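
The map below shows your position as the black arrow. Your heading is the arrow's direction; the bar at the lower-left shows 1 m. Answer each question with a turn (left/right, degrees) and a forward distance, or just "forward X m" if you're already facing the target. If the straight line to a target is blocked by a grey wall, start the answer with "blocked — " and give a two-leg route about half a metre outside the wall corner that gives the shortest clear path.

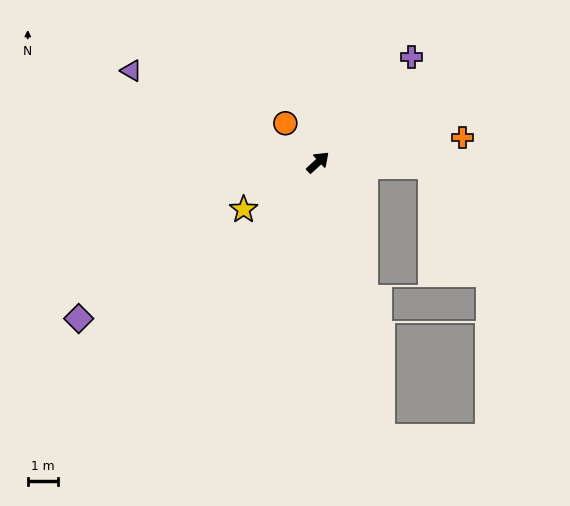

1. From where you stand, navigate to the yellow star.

turn left 170°, forward 2.9 m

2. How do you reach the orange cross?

turn right 33°, forward 4.9 m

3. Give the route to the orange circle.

turn left 87°, forward 1.7 m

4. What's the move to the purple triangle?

turn left 111°, forward 7.0 m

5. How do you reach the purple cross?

turn left 6°, forward 4.7 m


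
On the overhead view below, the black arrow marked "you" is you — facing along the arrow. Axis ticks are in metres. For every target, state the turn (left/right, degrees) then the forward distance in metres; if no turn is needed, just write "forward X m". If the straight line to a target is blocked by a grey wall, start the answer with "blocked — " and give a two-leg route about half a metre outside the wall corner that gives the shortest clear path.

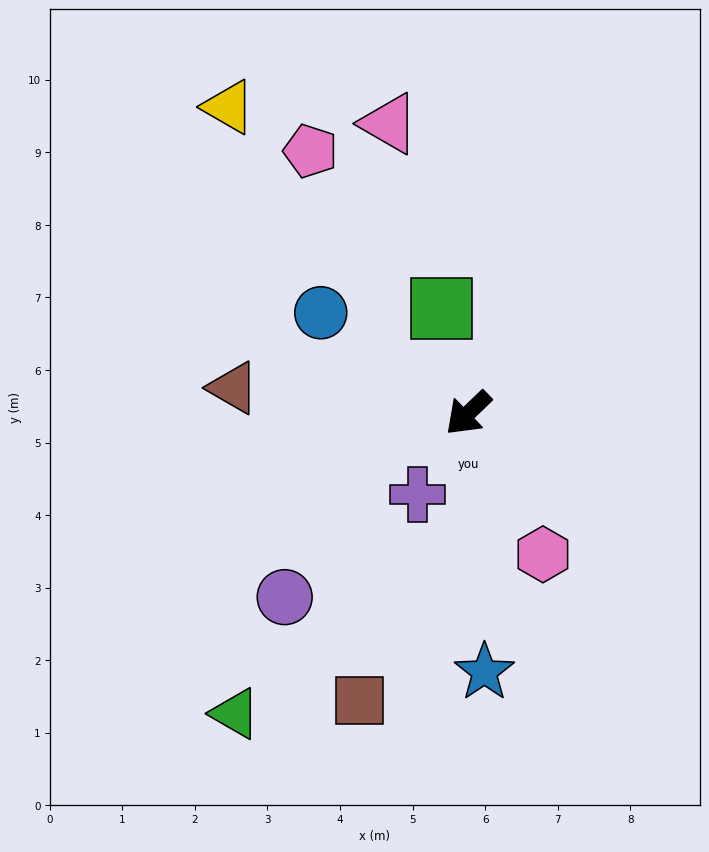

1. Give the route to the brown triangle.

turn right 50°, forward 3.3 m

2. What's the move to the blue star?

turn left 50°, forward 3.6 m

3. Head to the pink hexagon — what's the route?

turn left 74°, forward 2.2 m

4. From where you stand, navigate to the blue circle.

turn right 78°, forward 2.5 m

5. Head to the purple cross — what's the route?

turn left 14°, forward 1.3 m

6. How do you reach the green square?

turn right 120°, forward 1.5 m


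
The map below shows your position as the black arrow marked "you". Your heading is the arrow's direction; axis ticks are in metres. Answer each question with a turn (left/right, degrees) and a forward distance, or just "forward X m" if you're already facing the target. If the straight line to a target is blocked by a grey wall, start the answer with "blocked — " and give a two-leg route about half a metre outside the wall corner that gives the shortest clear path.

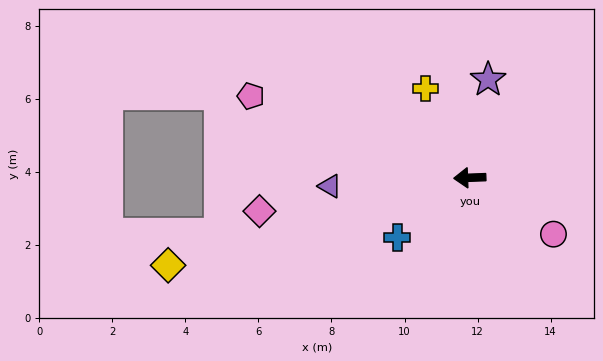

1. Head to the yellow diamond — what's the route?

turn left 14°, forward 8.6 m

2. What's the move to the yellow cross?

turn right 66°, forward 2.7 m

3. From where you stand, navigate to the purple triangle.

forward 3.8 m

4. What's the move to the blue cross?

turn left 37°, forward 2.6 m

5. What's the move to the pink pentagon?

turn right 23°, forward 6.4 m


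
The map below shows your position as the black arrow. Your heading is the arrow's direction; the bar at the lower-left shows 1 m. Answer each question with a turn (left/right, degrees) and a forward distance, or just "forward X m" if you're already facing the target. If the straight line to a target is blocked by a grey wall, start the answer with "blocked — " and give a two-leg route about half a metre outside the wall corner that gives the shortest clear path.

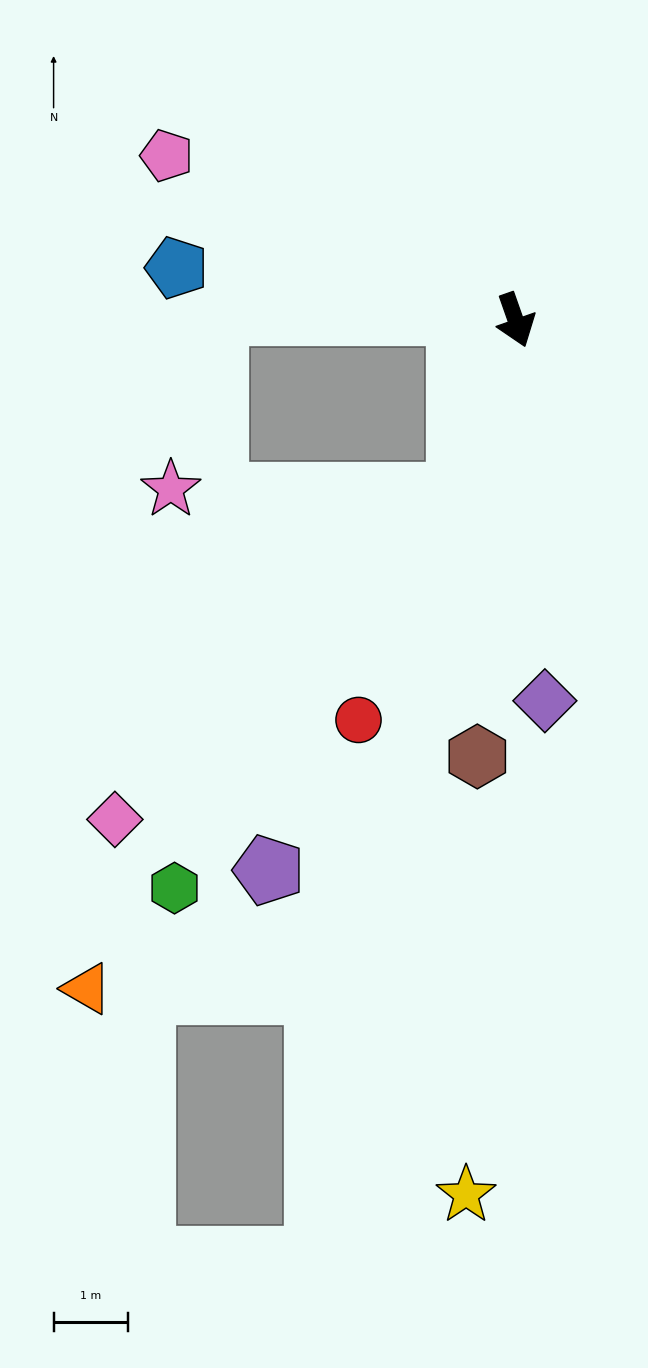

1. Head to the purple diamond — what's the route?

turn right 15°, forward 5.1 m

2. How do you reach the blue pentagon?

turn right 118°, forward 4.6 m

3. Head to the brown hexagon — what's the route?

turn right 24°, forward 5.9 m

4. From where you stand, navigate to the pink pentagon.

turn right 135°, forward 5.2 m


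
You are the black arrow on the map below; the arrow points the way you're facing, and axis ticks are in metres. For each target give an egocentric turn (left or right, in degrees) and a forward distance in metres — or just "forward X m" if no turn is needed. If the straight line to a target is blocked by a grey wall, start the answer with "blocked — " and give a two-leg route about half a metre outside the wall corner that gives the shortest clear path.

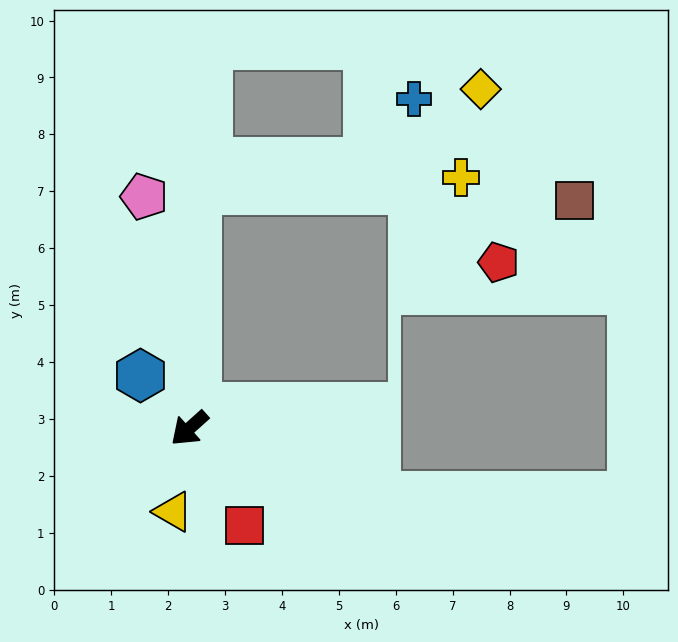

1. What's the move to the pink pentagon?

turn right 121°, forward 4.2 m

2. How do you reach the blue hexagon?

turn right 89°, forward 1.3 m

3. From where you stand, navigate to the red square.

turn left 78°, forward 2.0 m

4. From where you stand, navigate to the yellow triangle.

turn left 37°, forward 1.5 m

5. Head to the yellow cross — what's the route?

blocked — turn right 134°, forward 4.2 m, then turn right 85°, forward 4.6 m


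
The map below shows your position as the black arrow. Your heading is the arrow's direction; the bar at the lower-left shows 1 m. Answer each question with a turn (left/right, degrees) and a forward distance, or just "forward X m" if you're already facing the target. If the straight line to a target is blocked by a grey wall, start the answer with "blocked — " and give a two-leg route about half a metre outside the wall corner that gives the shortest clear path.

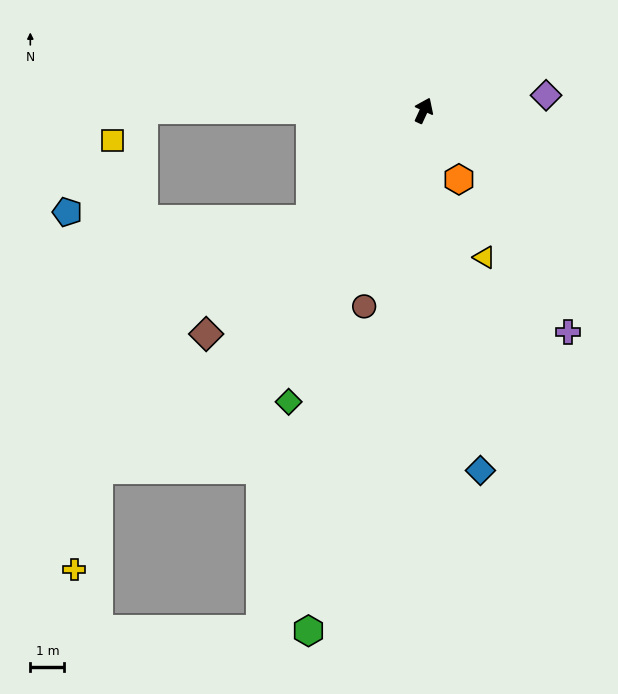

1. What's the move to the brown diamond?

turn left 160°, forward 9.1 m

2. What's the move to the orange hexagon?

turn right 128°, forward 2.3 m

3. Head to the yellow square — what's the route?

blocked — turn left 115°, forward 8.2 m, then turn left 44°, forward 1.3 m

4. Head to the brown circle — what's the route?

turn right 172°, forward 6.0 m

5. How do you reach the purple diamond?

turn right 58°, forward 3.6 m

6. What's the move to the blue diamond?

turn right 146°, forward 10.7 m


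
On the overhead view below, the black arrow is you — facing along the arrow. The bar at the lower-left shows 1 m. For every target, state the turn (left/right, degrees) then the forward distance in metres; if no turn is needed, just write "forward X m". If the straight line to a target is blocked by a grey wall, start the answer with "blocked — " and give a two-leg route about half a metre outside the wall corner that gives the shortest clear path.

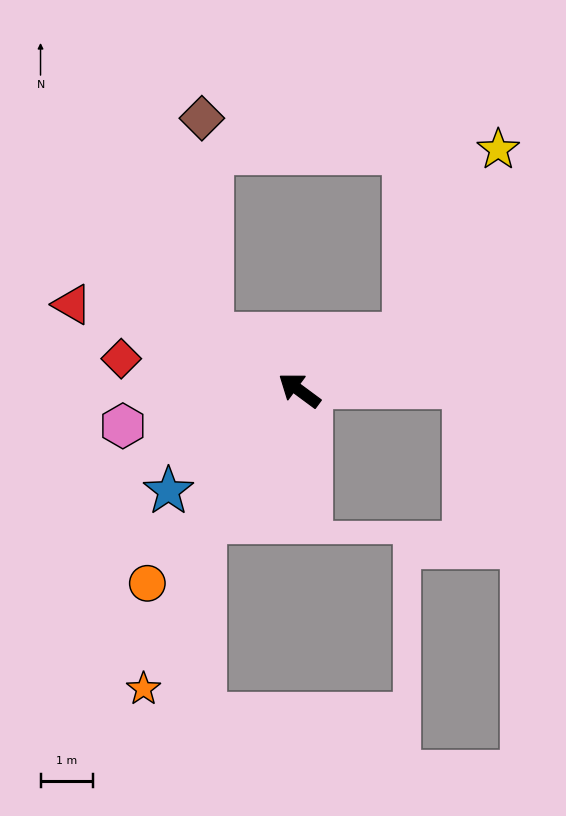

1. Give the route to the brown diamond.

blocked — turn left 4°, forward 2.0 m, then turn right 55°, forward 4.1 m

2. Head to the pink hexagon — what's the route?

turn left 48°, forward 3.4 m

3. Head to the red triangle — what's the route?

turn left 16°, forward 4.6 m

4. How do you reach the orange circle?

turn left 88°, forward 4.6 m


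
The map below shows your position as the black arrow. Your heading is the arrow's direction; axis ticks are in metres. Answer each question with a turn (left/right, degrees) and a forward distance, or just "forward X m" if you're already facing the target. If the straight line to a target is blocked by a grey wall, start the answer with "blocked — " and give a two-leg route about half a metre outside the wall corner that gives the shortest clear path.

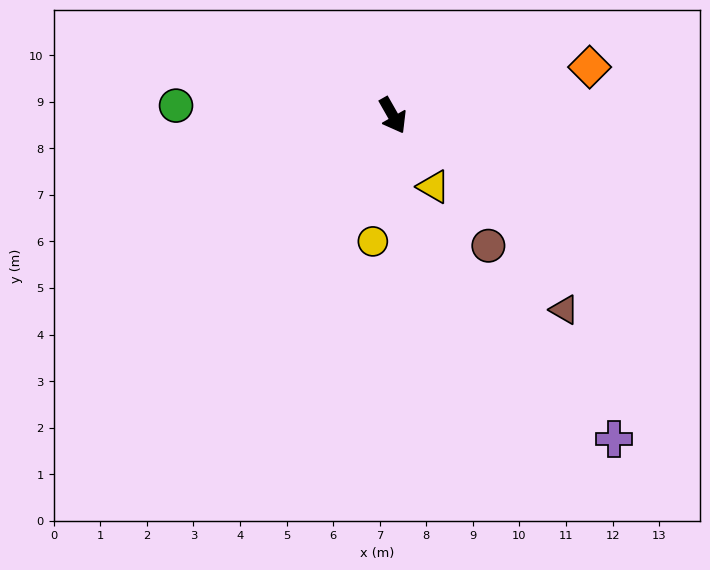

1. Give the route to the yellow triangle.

forward 1.8 m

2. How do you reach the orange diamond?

turn left 74°, forward 4.4 m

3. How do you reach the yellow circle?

turn right 39°, forward 2.7 m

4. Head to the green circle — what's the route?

turn right 122°, forward 4.7 m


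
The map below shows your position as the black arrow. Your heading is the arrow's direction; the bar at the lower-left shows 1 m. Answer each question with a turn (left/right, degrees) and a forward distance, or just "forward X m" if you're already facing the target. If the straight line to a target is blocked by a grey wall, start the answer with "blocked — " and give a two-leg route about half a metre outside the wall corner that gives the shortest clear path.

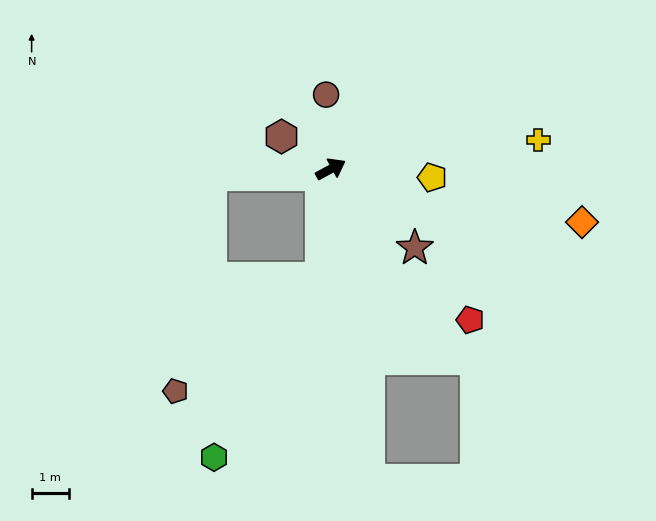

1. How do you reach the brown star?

turn right 72°, forward 3.1 m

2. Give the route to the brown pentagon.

blocked — turn right 124°, forward 2.9 m, then turn right 47°, forward 4.9 m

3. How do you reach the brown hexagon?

turn left 118°, forward 1.6 m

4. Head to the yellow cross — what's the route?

turn right 21°, forward 5.6 m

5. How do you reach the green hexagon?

blocked — turn right 124°, forward 2.9 m, then turn right 25°, forward 5.6 m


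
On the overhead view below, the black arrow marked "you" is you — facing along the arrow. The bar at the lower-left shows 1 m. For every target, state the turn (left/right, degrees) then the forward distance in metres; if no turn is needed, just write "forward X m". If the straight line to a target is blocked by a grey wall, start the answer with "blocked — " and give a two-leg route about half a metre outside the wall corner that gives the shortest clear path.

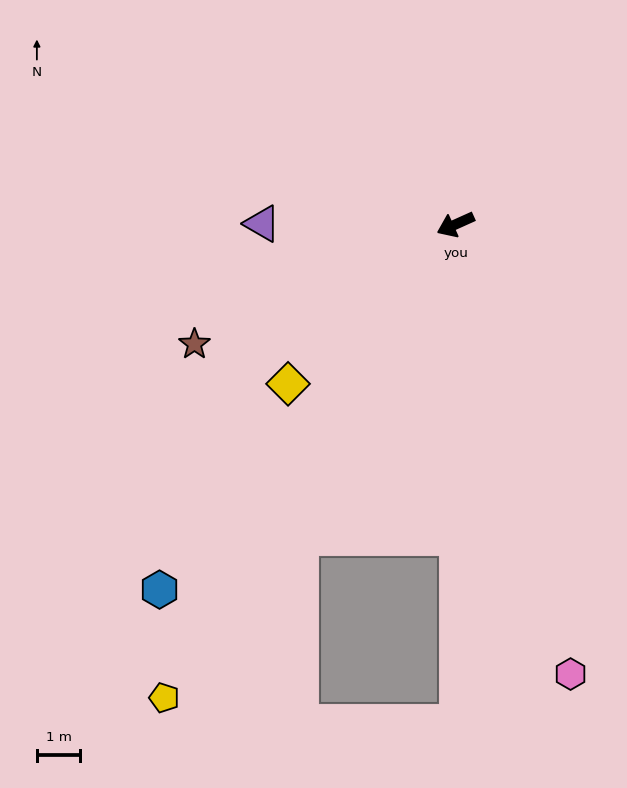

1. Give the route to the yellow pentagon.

turn left 34°, forward 12.8 m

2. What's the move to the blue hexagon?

turn left 27°, forward 10.8 m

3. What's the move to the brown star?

forward 6.6 m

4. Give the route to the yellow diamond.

turn left 19°, forward 5.3 m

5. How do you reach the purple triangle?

turn right 24°, forward 4.4 m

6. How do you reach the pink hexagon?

turn left 80°, forward 10.7 m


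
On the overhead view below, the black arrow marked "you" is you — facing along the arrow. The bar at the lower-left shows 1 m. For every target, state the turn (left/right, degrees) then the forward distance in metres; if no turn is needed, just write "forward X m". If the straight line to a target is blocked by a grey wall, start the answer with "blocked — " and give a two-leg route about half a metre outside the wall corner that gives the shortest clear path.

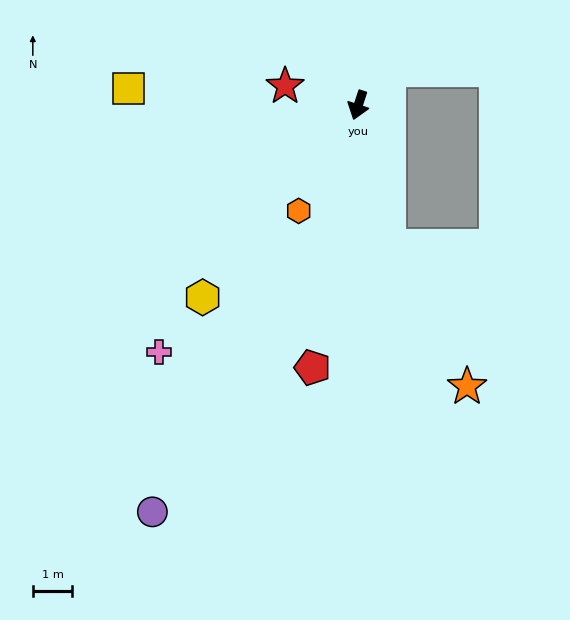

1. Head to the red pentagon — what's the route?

turn left 8°, forward 6.7 m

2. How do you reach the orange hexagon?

turn right 11°, forward 3.1 m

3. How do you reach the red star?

turn right 87°, forward 1.9 m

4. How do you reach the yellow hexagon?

turn right 21°, forward 6.2 m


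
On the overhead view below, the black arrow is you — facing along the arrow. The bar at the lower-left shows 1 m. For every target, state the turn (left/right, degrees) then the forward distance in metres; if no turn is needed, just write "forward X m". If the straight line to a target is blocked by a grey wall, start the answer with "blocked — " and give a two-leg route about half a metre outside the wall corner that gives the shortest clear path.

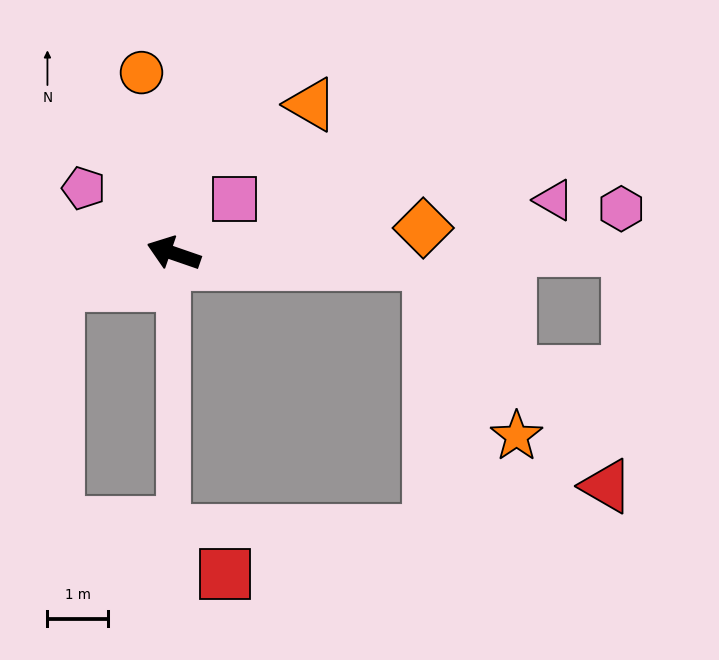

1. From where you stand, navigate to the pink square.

turn right 119°, forward 1.3 m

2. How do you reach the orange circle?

turn right 61°, forward 3.0 m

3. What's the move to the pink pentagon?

turn right 17°, forward 1.8 m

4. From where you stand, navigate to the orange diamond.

turn right 155°, forward 4.1 m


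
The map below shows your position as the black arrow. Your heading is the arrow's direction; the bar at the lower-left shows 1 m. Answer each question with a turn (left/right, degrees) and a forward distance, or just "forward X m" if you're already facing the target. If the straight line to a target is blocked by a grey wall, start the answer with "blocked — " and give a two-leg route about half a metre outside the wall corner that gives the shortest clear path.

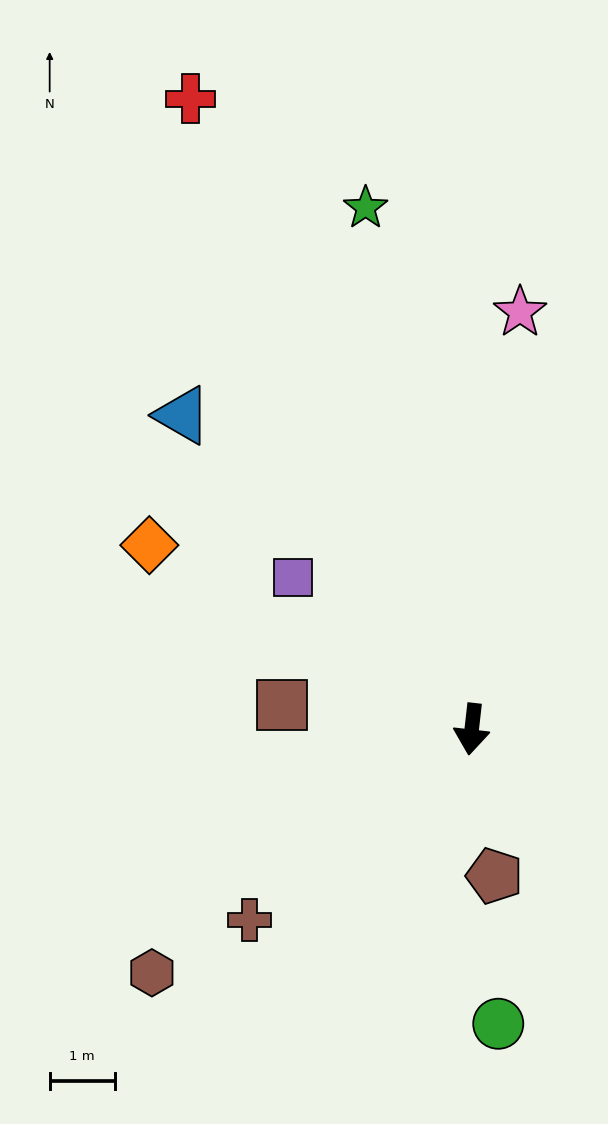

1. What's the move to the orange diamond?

turn right 113°, forward 5.7 m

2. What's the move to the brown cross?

turn right 43°, forward 4.5 m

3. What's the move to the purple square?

turn right 124°, forward 3.6 m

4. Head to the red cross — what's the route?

turn right 150°, forward 10.6 m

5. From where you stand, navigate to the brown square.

turn right 91°, forward 2.9 m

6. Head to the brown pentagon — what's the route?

turn left 15°, forward 2.3 m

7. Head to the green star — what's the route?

turn right 162°, forward 8.2 m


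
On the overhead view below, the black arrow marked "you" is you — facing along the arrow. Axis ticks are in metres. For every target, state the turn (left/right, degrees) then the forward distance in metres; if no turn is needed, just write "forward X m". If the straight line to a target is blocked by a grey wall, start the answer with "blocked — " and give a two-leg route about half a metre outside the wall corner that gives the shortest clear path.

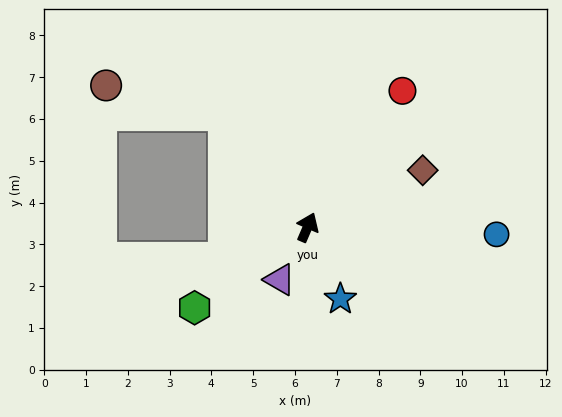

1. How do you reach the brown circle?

blocked — turn left 59°, forward 3.4 m, then turn left 41°, forward 2.9 m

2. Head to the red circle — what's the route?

turn right 12°, forward 4.0 m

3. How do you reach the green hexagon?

turn left 149°, forward 3.3 m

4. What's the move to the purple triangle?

turn left 175°, forward 1.4 m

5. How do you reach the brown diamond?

turn right 40°, forward 3.1 m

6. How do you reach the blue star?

turn right 132°, forward 1.9 m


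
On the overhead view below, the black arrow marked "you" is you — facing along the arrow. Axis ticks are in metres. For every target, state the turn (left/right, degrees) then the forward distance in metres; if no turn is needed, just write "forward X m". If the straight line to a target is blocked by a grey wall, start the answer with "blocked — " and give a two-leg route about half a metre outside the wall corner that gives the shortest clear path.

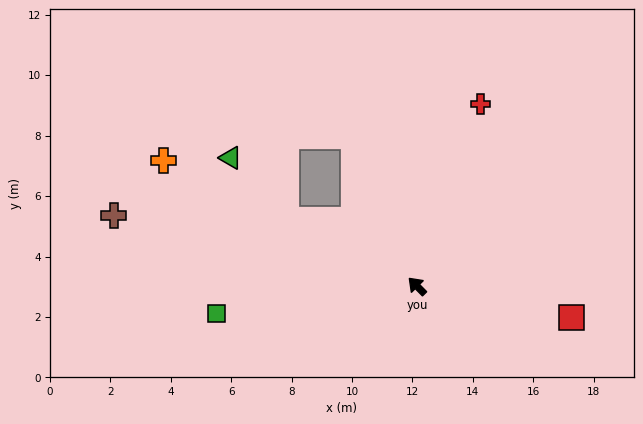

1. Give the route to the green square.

turn left 53°, forward 6.7 m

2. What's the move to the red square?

turn right 146°, forward 5.2 m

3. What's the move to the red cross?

turn right 64°, forward 6.4 m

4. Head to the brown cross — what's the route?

turn left 32°, forward 10.3 m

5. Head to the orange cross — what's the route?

turn left 19°, forward 9.4 m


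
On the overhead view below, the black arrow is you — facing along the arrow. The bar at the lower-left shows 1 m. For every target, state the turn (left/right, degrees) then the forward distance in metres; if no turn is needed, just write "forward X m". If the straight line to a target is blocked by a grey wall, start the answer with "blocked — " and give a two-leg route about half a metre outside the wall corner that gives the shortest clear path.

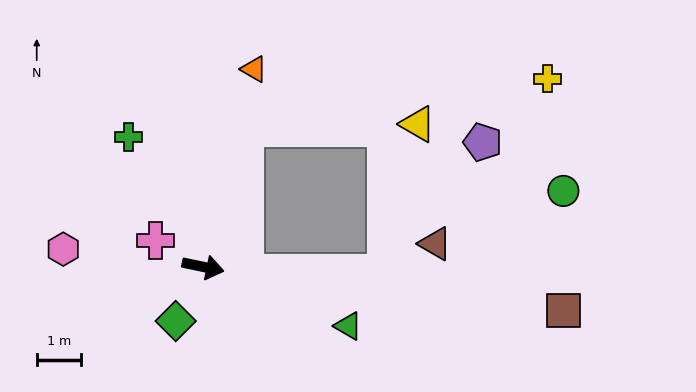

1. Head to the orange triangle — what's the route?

turn left 87°, forward 4.6 m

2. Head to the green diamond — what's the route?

turn right 105°, forward 1.4 m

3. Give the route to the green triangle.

turn right 10°, forward 3.5 m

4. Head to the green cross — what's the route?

turn left 132°, forward 3.4 m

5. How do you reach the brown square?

turn left 5°, forward 8.2 m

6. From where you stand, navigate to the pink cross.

turn left 163°, forward 1.2 m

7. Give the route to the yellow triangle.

blocked — turn left 85°, forward 3.3 m, then turn right 72°, forward 3.9 m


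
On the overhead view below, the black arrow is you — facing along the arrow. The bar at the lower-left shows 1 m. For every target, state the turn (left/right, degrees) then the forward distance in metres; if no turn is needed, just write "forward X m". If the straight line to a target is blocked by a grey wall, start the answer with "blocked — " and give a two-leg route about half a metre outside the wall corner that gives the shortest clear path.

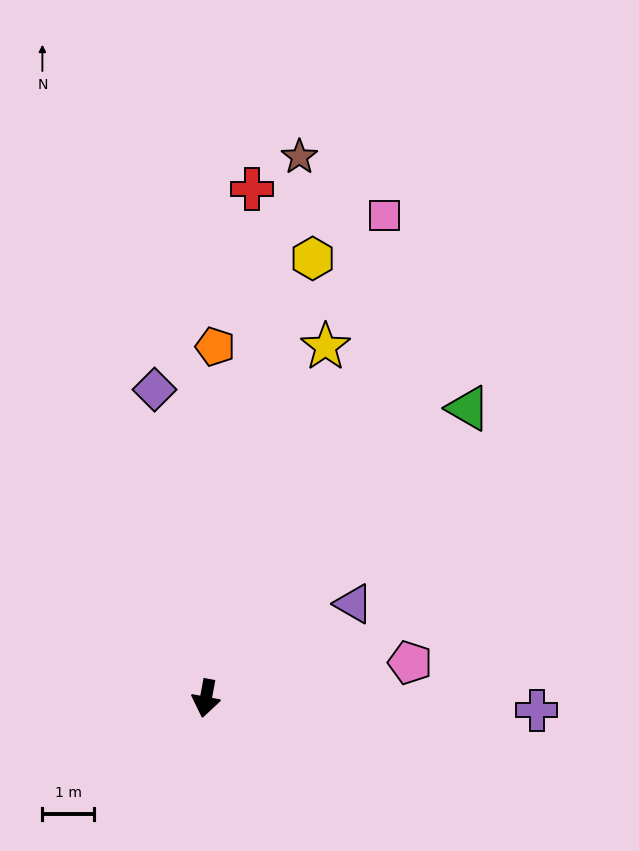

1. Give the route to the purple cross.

turn left 98°, forward 6.4 m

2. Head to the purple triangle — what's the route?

turn left 133°, forward 3.4 m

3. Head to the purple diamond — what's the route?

turn right 160°, forward 6.0 m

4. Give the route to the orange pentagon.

turn right 171°, forward 6.8 m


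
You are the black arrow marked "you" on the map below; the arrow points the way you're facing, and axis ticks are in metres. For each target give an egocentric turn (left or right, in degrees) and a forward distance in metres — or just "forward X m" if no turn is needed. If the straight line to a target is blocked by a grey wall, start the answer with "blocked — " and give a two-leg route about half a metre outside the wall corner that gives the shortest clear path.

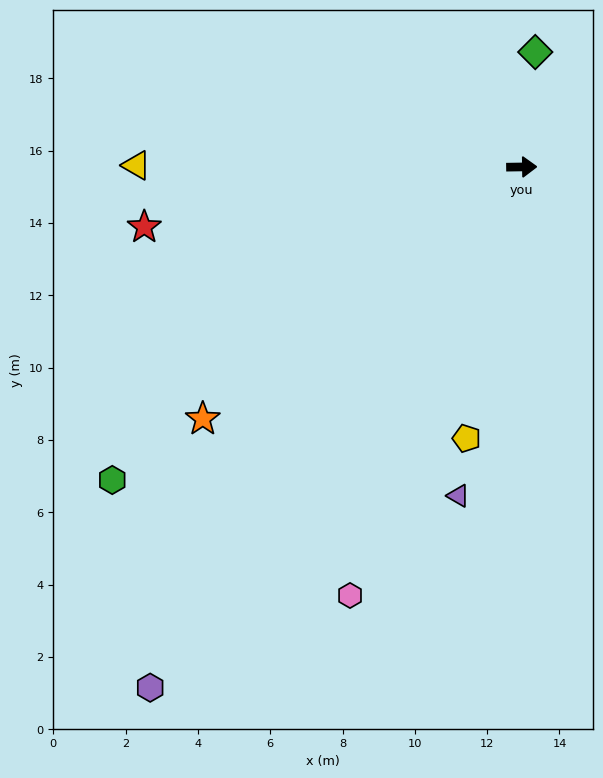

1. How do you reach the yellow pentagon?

turn right 102°, forward 7.7 m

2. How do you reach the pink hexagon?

turn right 113°, forward 12.8 m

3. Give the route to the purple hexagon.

turn right 126°, forward 17.7 m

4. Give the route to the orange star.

turn right 143°, forward 11.2 m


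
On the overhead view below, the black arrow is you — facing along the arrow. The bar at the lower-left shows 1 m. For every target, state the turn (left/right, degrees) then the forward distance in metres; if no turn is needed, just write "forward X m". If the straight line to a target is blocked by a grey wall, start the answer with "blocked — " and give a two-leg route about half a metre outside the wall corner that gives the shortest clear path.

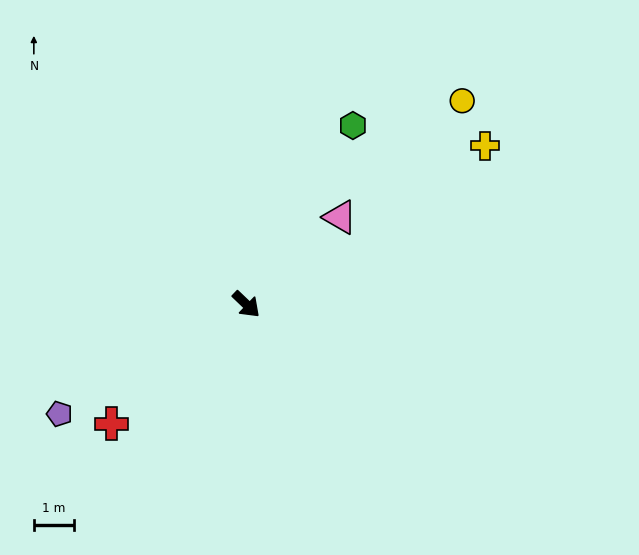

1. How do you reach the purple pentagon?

turn right 106°, forward 5.4 m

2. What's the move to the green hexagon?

turn left 103°, forward 5.2 m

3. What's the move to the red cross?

turn right 95°, forward 4.5 m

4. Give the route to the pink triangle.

turn left 87°, forward 3.2 m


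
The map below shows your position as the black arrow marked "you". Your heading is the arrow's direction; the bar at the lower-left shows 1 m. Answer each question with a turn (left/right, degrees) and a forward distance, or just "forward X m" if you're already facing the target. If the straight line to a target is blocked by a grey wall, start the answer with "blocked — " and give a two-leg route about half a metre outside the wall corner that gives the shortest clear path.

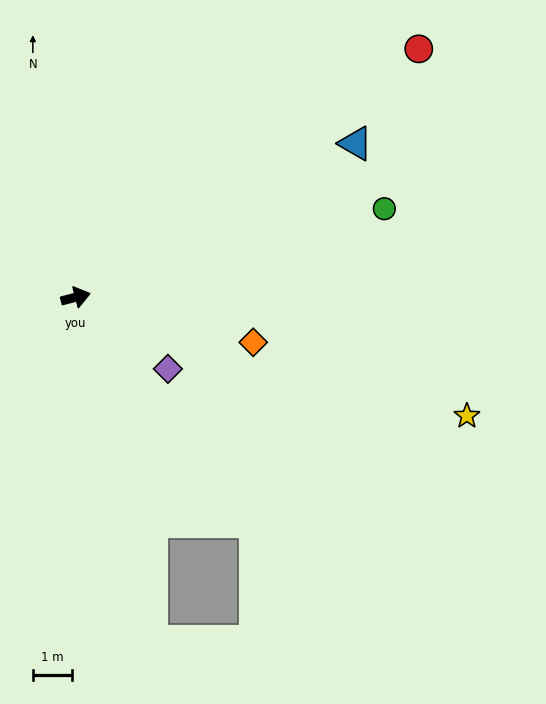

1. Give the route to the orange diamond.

turn right 29°, forward 4.7 m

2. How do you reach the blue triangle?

turn left 14°, forward 8.2 m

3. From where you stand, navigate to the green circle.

forward 8.2 m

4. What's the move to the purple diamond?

turn right 52°, forward 3.0 m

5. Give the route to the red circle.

turn left 21°, forward 10.8 m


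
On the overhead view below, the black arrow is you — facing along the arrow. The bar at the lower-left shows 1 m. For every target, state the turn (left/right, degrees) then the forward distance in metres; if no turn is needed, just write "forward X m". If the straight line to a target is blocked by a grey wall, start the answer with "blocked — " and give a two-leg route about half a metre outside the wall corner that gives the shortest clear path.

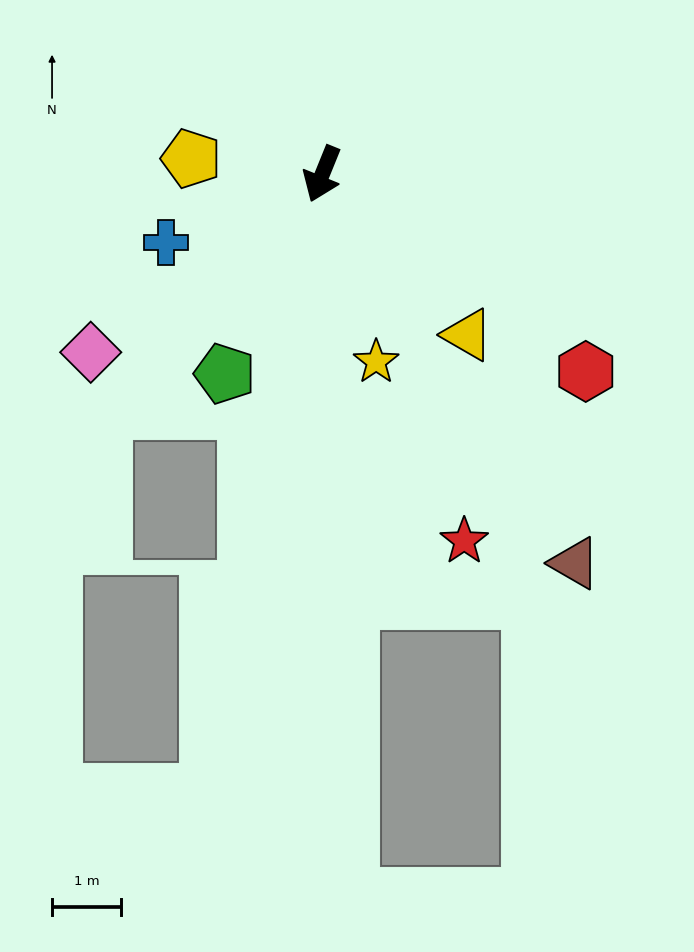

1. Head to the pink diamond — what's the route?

turn right 30°, forward 4.2 m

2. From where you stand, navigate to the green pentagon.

turn right 4°, forward 3.2 m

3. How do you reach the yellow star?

turn left 38°, forward 2.8 m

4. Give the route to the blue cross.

turn right 44°, forward 2.5 m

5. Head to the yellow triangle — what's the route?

turn left 64°, forward 3.1 m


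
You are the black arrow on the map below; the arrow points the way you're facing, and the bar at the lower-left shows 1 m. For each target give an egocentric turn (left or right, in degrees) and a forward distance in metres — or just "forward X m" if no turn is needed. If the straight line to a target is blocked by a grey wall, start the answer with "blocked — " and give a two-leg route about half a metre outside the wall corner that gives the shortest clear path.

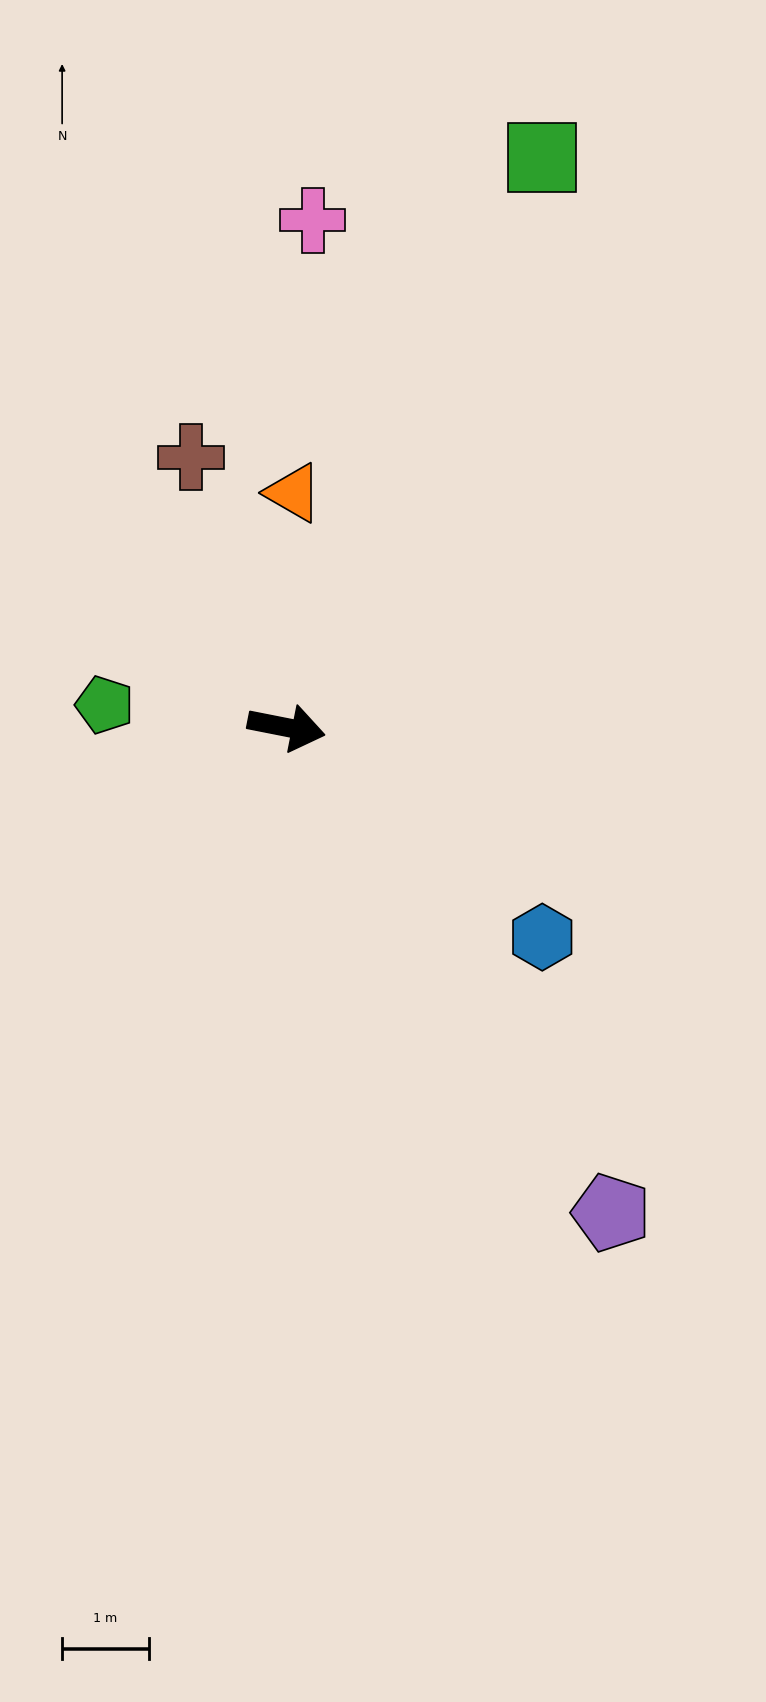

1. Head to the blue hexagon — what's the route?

turn right 28°, forward 3.8 m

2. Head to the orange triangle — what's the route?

turn left 99°, forward 2.7 m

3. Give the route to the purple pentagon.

turn right 45°, forward 6.7 m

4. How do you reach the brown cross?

turn left 121°, forward 3.3 m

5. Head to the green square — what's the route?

turn left 77°, forward 7.2 m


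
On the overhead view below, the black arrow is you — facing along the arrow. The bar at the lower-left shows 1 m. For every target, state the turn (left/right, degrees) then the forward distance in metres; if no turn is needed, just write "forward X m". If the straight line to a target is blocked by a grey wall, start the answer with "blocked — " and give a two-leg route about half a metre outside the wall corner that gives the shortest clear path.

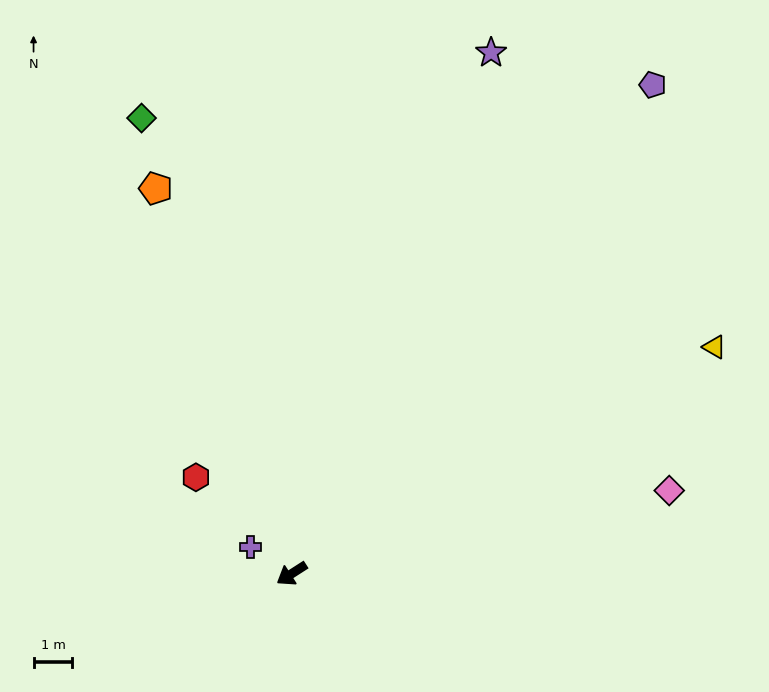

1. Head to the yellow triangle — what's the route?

turn left 176°, forward 12.4 m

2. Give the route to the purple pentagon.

turn right 159°, forward 15.7 m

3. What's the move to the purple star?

turn right 144°, forward 14.4 m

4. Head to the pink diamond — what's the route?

turn left 160°, forward 10.0 m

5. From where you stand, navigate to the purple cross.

turn right 66°, forward 1.3 m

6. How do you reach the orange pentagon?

turn right 103°, forward 10.5 m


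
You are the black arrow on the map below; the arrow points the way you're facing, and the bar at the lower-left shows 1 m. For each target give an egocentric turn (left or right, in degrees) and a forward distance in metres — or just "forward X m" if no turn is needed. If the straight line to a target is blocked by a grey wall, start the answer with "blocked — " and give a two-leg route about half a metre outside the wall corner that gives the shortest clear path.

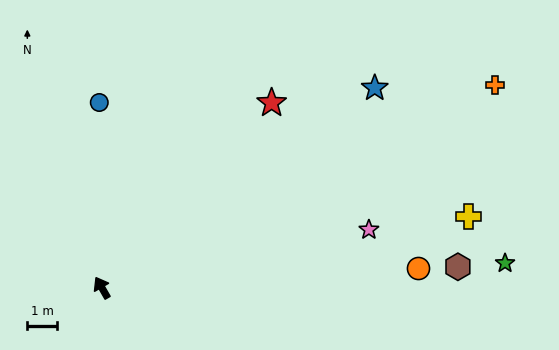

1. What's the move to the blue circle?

turn right 29°, forward 6.2 m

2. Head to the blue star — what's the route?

turn right 84°, forward 11.4 m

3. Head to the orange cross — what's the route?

turn right 93°, forward 14.9 m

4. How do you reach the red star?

turn right 72°, forward 8.4 m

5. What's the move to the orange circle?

turn right 116°, forward 10.7 m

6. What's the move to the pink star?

turn right 108°, forward 9.2 m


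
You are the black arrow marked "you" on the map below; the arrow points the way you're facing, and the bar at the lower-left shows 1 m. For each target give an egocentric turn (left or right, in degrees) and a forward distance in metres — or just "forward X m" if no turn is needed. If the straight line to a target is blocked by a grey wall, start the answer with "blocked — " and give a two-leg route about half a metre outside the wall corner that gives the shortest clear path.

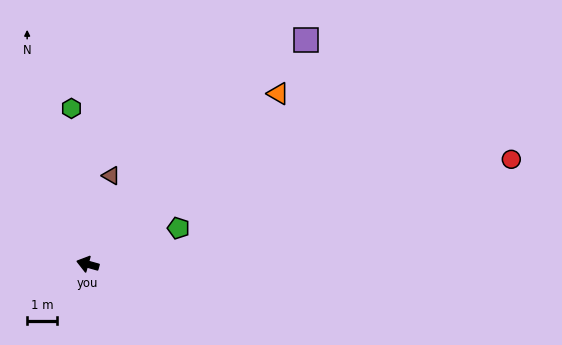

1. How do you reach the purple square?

turn right 119°, forward 10.5 m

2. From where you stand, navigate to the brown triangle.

turn right 89°, forward 3.1 m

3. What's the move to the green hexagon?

turn right 68°, forward 5.3 m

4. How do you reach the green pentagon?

turn right 143°, forward 3.3 m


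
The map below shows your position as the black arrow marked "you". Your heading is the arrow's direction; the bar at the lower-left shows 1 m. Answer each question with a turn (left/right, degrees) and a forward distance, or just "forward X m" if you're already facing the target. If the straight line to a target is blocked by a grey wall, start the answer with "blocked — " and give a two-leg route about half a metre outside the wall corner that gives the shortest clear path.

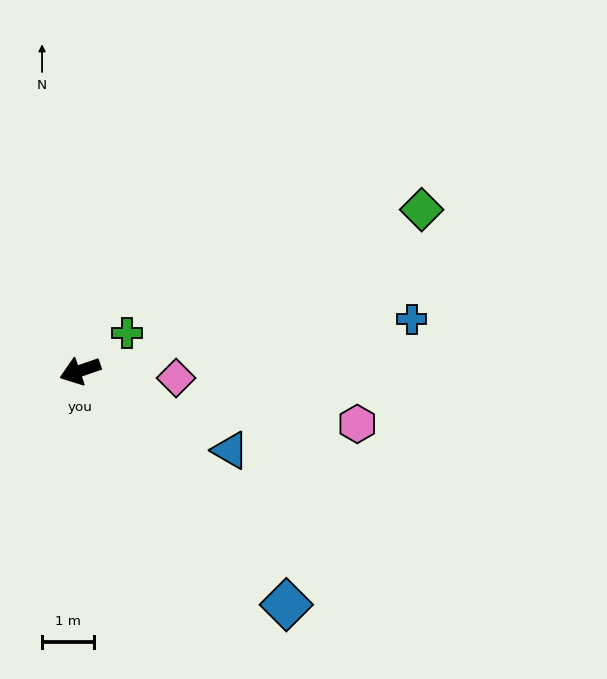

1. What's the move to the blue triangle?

turn left 133°, forward 3.3 m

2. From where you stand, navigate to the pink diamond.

turn left 157°, forward 1.8 m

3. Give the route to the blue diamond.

turn left 112°, forward 6.0 m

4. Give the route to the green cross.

turn right 160°, forward 1.2 m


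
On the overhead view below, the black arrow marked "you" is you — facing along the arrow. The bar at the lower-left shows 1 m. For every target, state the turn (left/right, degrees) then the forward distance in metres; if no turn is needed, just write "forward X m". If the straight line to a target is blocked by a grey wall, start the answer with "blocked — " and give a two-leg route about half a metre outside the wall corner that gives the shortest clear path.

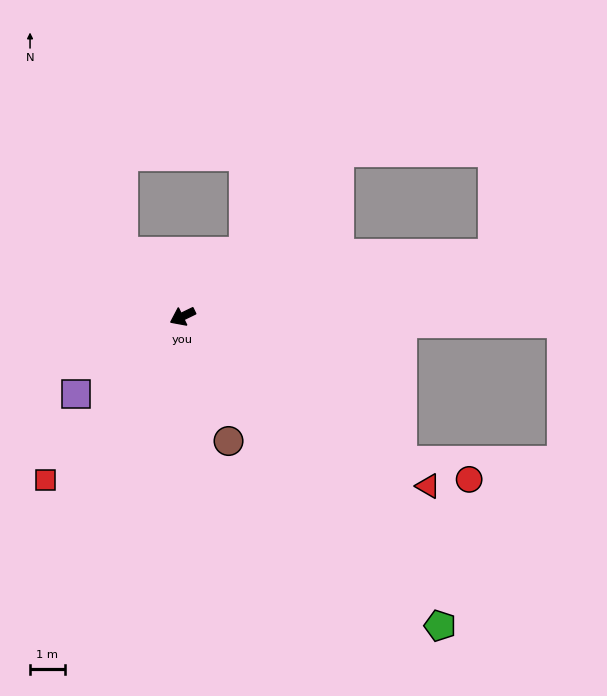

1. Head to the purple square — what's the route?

turn left 10°, forward 3.8 m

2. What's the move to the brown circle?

turn left 84°, forward 3.8 m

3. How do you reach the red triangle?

turn left 119°, forward 8.6 m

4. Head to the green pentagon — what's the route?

turn left 104°, forward 11.6 m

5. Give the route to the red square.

turn left 24°, forward 6.1 m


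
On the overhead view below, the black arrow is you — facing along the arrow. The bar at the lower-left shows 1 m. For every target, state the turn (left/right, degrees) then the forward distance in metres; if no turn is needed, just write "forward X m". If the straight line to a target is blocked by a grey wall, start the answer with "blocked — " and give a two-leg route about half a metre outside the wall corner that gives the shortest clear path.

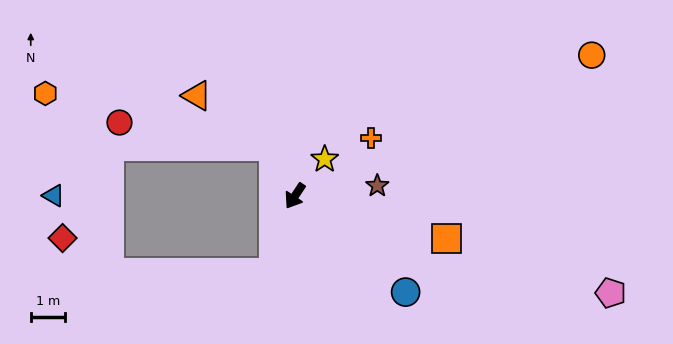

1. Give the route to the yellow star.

turn left 175°, forward 1.4 m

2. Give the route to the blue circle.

turn left 83°, forward 4.3 m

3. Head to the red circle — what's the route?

blocked — turn right 123°, forward 1.6 m, then turn left 57°, forward 4.5 m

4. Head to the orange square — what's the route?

turn left 108°, forward 4.6 m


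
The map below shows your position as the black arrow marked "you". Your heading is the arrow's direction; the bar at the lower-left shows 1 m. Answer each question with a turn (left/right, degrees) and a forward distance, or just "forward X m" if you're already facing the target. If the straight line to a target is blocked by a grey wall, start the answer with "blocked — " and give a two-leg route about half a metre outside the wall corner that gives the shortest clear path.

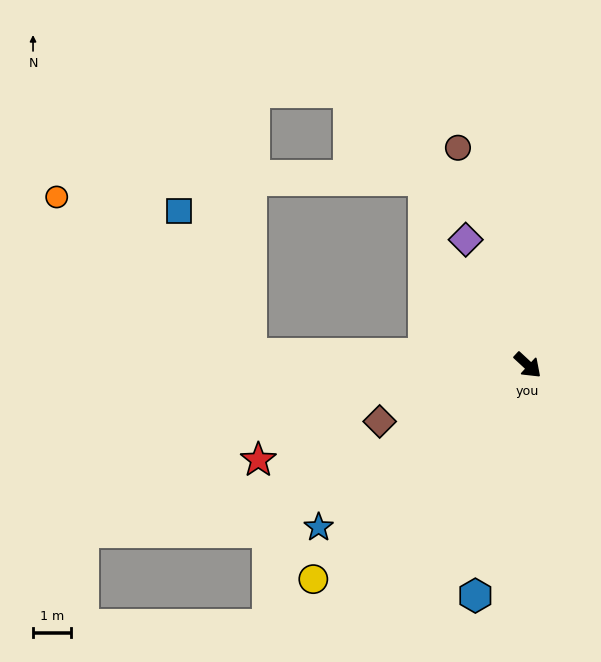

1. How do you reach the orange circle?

blocked — turn right 139°, forward 7.2 m, then turn right 37°, forward 6.5 m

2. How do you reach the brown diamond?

turn right 116°, forward 4.1 m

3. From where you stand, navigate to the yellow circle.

turn right 92°, forward 7.9 m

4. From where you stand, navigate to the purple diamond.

turn left 159°, forward 3.7 m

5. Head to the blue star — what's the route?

turn right 99°, forward 6.9 m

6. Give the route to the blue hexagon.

turn right 60°, forward 6.2 m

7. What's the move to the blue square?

blocked — turn right 139°, forward 7.2 m, then turn right 62°, forward 4.2 m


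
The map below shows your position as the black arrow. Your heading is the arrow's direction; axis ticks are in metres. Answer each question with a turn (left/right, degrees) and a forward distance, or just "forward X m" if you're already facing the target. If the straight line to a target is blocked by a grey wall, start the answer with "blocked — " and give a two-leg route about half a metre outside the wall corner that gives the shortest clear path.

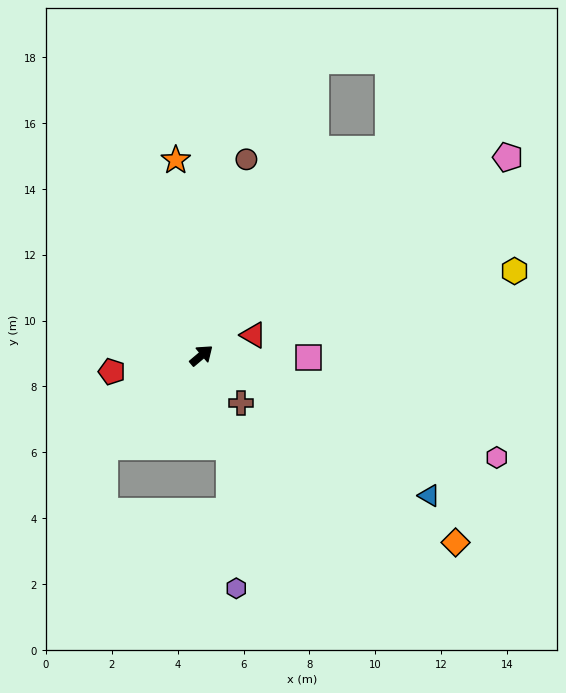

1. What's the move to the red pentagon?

turn left 150°, forward 2.8 m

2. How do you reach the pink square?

turn right 41°, forward 3.2 m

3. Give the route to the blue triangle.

turn right 72°, forward 8.1 m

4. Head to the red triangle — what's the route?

turn right 19°, forward 1.7 m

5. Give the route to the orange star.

turn left 57°, forward 6.0 m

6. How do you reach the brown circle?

turn left 37°, forward 6.1 m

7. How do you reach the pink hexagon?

turn right 59°, forward 9.5 m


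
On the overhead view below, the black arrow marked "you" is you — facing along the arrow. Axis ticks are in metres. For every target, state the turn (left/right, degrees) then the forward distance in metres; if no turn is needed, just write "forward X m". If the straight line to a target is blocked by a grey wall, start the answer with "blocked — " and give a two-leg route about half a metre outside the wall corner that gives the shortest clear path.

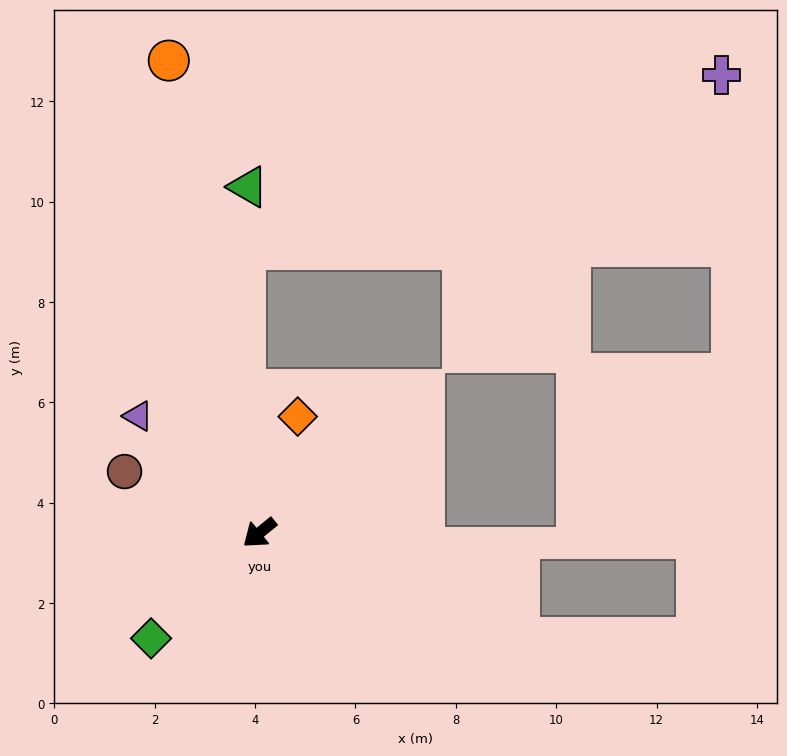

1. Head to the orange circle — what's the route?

turn right 118°, forward 9.6 m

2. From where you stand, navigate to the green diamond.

turn left 5°, forward 3.0 m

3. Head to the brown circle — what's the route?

turn right 64°, forward 3.0 m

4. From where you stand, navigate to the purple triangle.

turn right 83°, forward 3.4 m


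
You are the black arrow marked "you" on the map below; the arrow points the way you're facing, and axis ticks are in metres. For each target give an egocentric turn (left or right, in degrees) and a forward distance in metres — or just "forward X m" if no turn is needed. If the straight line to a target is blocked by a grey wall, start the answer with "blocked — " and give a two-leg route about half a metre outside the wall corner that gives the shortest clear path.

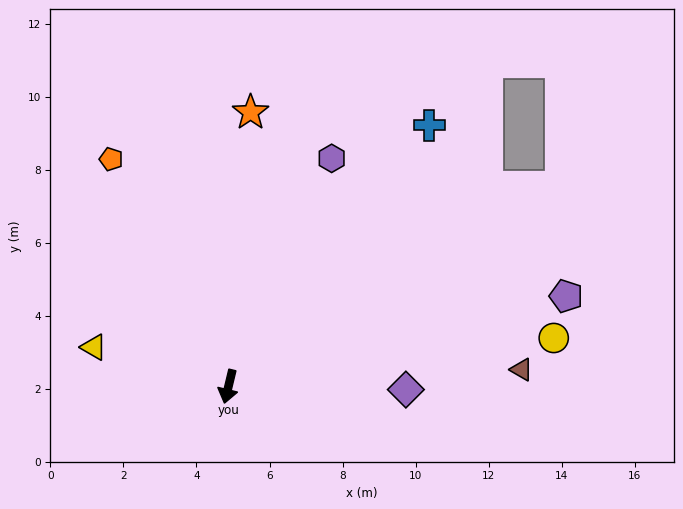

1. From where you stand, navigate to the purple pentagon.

turn left 118°, forward 9.6 m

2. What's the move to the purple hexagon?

turn left 169°, forward 6.9 m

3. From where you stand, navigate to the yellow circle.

turn left 112°, forward 9.0 m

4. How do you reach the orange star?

turn right 171°, forward 7.5 m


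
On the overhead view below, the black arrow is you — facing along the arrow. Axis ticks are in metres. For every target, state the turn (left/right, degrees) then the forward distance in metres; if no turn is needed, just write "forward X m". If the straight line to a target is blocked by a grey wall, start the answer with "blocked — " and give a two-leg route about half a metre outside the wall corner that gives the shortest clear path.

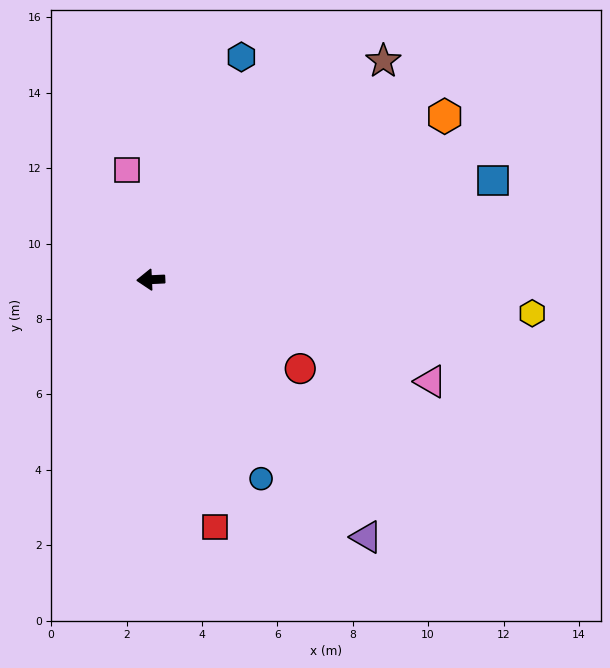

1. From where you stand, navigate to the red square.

turn left 102°, forward 6.8 m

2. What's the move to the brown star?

turn right 139°, forward 8.5 m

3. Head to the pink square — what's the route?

turn right 80°, forward 3.0 m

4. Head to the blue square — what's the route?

turn right 166°, forward 9.5 m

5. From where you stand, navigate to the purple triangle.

turn left 127°, forward 8.9 m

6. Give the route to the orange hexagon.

turn right 154°, forward 8.9 m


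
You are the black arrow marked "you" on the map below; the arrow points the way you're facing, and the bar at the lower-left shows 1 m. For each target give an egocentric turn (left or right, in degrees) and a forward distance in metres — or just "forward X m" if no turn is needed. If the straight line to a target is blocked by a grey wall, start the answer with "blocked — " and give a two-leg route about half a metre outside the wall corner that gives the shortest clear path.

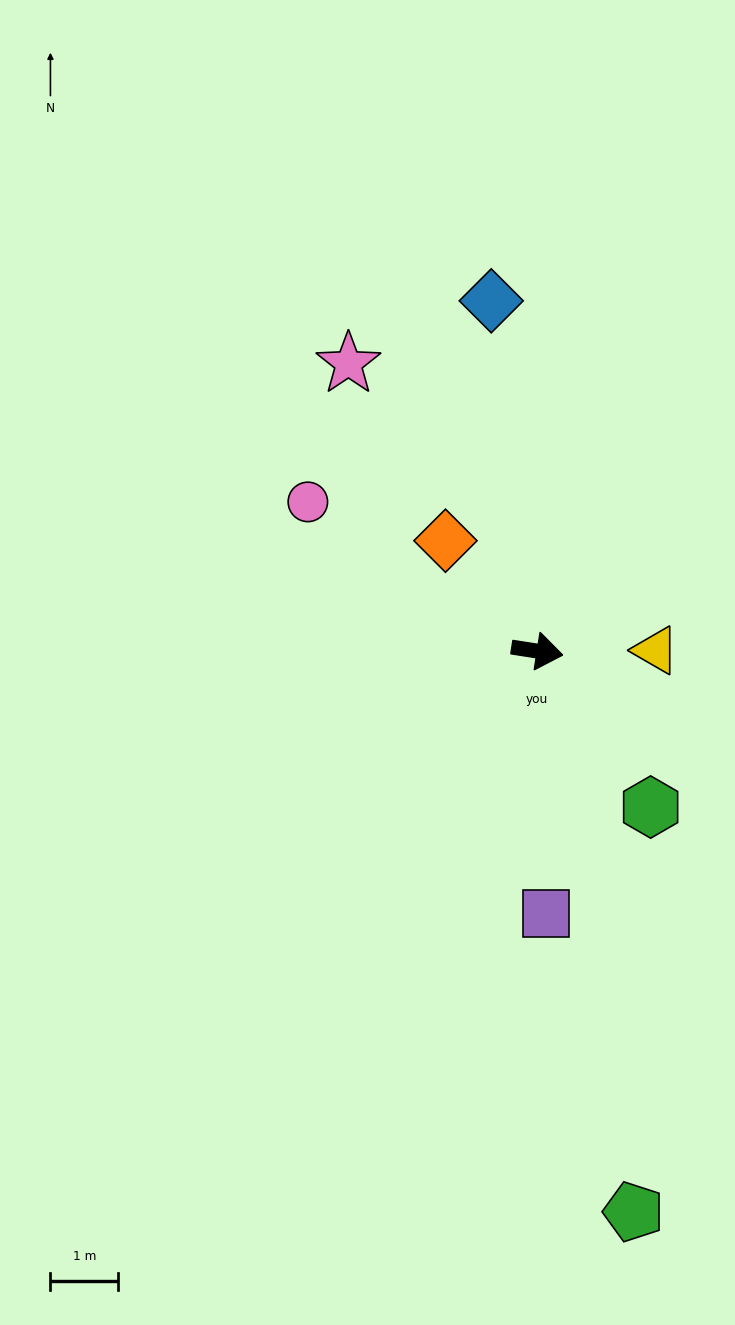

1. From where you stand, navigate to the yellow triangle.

turn left 9°, forward 1.7 m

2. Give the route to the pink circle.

turn left 156°, forward 4.0 m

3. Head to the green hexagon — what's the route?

turn right 45°, forward 2.8 m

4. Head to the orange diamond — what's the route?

turn left 139°, forward 2.1 m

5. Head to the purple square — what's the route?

turn right 79°, forward 3.9 m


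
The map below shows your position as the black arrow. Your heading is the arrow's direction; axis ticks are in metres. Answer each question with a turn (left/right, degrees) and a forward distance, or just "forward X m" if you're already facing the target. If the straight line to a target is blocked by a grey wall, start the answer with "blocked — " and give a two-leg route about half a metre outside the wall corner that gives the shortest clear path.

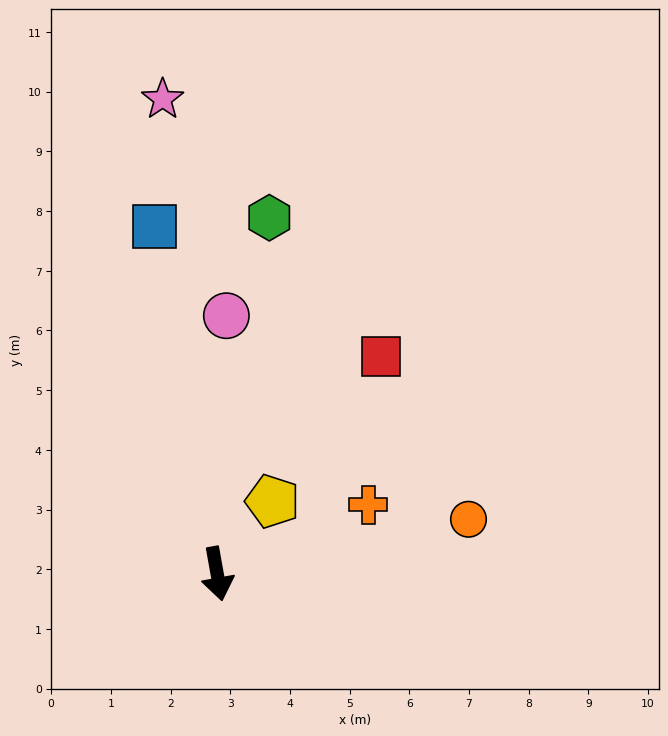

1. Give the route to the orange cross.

turn left 104°, forward 2.8 m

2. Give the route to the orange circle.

turn left 92°, forward 4.3 m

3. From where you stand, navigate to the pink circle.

turn left 168°, forward 4.3 m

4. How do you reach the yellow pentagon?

turn left 133°, forward 1.5 m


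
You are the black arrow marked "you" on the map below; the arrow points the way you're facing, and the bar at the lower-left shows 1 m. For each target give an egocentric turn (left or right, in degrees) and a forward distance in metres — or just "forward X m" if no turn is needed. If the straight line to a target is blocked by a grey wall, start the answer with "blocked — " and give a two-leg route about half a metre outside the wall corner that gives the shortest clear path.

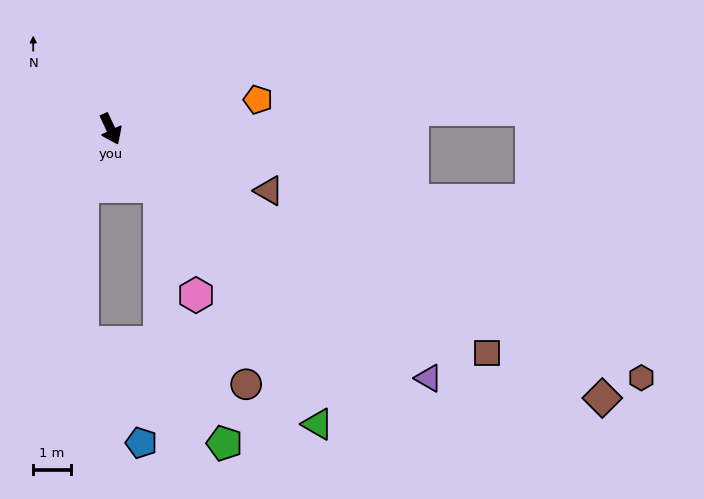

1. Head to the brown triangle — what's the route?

turn left 44°, forward 4.5 m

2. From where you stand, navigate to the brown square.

turn left 34°, forward 11.5 m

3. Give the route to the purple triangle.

turn left 27°, forward 10.7 m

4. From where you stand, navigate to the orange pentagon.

turn left 76°, forward 4.0 m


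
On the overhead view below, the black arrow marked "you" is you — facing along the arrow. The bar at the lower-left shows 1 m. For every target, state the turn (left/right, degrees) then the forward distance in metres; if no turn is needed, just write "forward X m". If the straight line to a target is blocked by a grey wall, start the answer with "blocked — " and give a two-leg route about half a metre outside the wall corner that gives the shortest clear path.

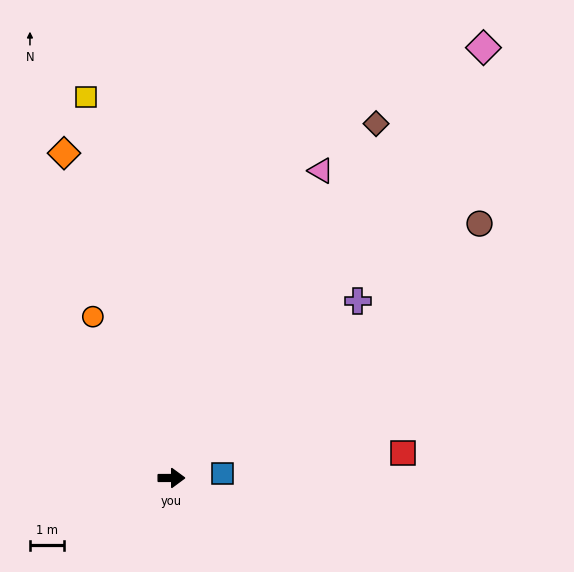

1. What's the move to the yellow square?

turn left 103°, forward 11.3 m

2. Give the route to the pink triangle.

turn left 64°, forward 9.9 m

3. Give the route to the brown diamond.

turn left 60°, forward 11.9 m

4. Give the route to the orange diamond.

turn left 108°, forward 9.9 m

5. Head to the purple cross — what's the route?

turn left 43°, forward 7.4 m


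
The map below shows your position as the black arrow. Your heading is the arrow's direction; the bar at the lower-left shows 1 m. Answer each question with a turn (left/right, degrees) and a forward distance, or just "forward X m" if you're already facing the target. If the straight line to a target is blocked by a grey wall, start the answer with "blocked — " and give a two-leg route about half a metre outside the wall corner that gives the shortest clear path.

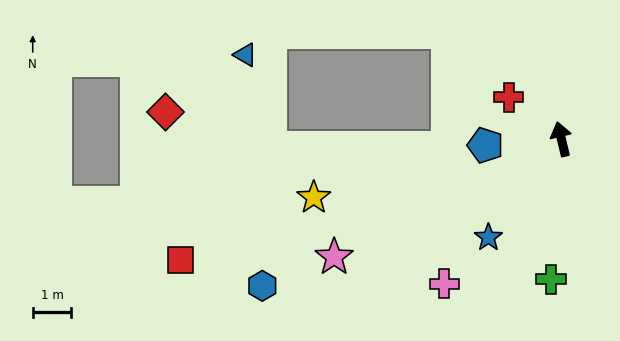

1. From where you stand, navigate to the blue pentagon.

turn left 81°, forward 2.0 m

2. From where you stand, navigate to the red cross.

turn left 38°, forward 1.7 m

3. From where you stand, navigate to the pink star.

turn left 104°, forward 6.6 m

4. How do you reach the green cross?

turn left 162°, forward 3.6 m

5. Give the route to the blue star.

turn left 130°, forward 3.2 m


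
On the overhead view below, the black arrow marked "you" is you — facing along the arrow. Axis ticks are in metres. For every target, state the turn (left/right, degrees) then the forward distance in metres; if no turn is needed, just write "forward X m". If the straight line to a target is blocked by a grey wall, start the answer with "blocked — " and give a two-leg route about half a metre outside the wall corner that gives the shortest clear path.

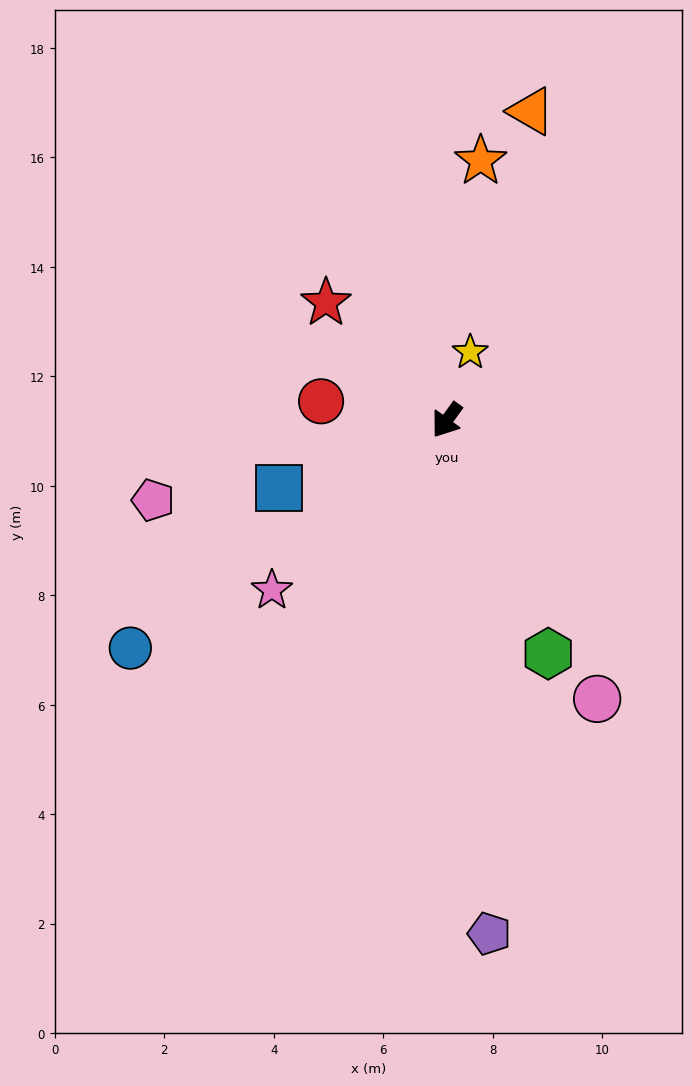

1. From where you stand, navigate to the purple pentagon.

turn left 41°, forward 9.4 m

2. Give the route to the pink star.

turn right 10°, forward 4.5 m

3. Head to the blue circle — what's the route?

turn right 18°, forward 7.1 m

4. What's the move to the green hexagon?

turn left 59°, forward 4.6 m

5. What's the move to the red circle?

turn right 63°, forward 2.3 m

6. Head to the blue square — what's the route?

turn right 32°, forward 3.3 m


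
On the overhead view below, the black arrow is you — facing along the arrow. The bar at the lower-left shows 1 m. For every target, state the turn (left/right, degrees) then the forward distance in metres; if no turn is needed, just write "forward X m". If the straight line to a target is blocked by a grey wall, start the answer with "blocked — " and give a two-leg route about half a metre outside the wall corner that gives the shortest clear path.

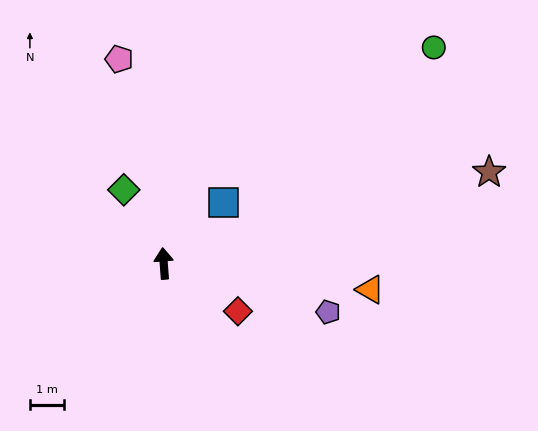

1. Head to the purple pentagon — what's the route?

turn right 111°, forward 5.0 m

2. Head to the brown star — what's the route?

turn right 79°, forward 9.8 m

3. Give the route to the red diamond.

turn right 127°, forward 2.5 m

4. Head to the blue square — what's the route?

turn right 49°, forward 2.5 m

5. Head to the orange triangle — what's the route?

turn right 101°, forward 6.0 m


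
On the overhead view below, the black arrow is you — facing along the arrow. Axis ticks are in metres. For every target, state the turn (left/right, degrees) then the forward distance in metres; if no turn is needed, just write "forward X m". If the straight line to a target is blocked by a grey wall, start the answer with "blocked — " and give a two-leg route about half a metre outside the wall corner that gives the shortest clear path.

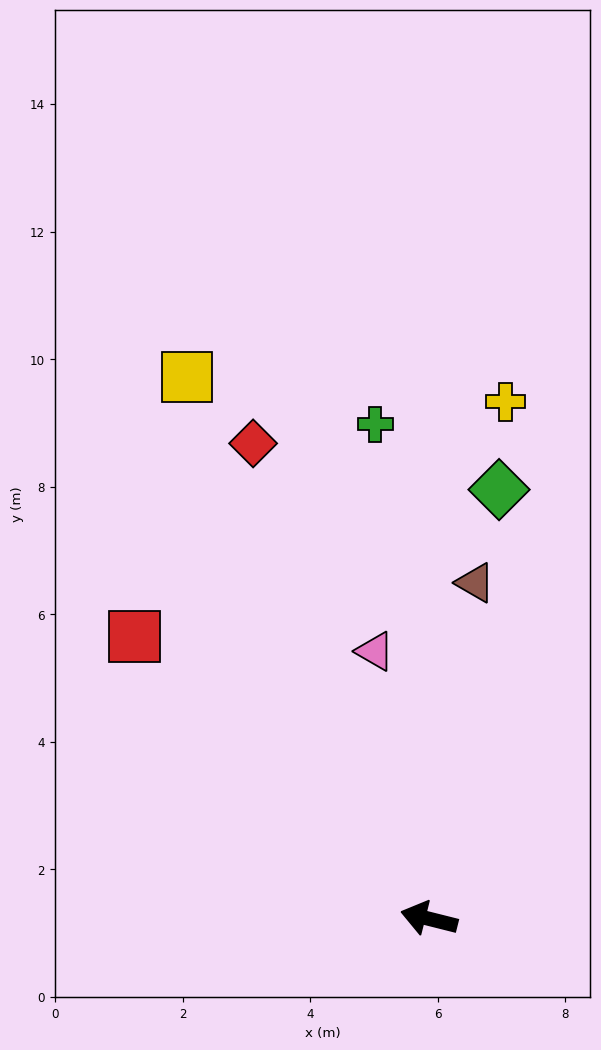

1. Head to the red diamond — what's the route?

turn right 56°, forward 7.9 m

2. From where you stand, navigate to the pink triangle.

turn right 64°, forward 4.3 m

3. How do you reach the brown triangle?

turn right 84°, forward 5.3 m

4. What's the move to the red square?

turn right 30°, forward 6.4 m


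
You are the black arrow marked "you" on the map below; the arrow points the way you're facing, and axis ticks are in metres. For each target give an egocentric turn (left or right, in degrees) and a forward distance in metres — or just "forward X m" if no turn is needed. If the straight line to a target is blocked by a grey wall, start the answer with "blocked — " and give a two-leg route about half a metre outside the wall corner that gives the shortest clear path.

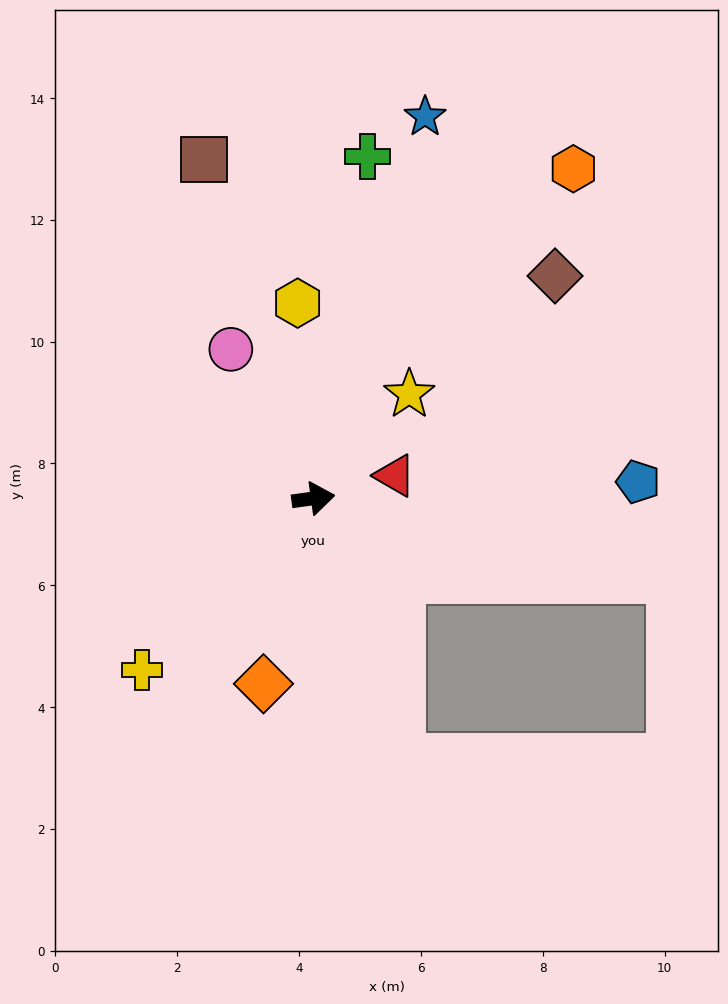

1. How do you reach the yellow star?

turn left 39°, forward 2.3 m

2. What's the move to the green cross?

turn left 73°, forward 5.7 m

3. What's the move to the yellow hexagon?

turn left 87°, forward 3.2 m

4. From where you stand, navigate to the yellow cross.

turn right 143°, forward 4.0 m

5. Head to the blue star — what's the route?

turn left 66°, forward 6.5 m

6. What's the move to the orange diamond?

turn right 113°, forward 3.2 m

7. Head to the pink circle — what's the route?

turn left 111°, forward 2.8 m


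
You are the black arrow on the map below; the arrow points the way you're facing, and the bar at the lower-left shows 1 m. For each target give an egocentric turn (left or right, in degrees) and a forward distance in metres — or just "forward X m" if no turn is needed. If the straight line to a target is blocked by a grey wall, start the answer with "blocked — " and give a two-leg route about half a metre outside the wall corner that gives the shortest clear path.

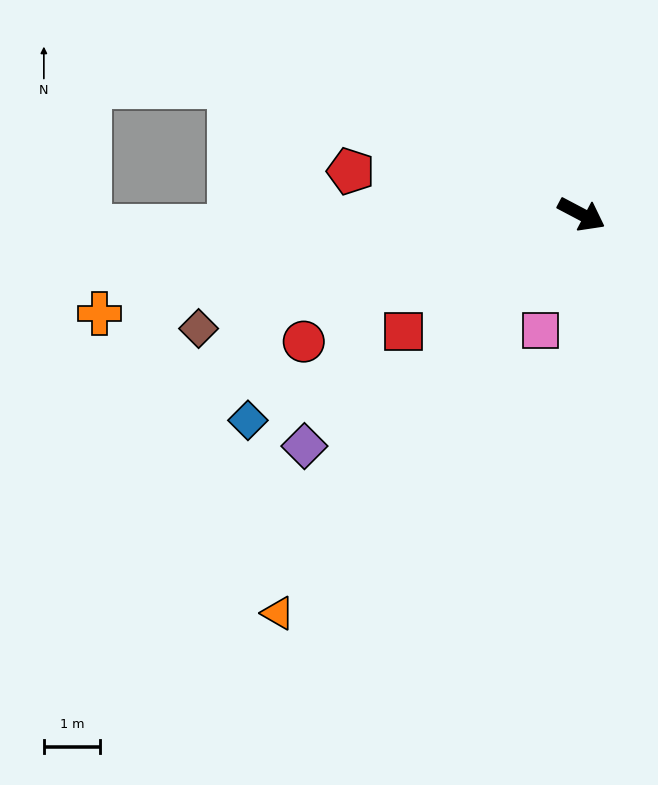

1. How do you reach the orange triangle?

turn right 99°, forward 8.9 m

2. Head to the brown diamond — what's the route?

turn right 136°, forward 7.1 m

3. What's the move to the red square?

turn right 119°, forward 3.8 m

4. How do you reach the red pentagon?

turn right 163°, forward 4.2 m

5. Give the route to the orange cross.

turn right 141°, forward 8.8 m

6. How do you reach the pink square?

turn right 82°, forward 2.2 m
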